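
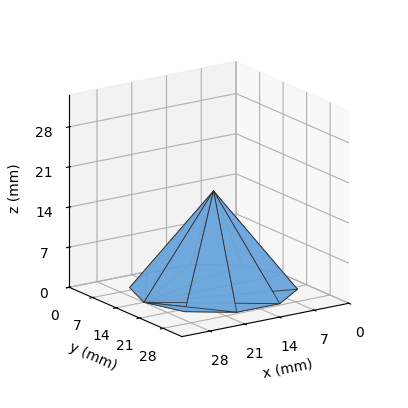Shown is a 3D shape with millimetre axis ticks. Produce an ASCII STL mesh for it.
Reading the render: the shape is a regular 10-sided pyramid, base circumscribed radius ≈ 14 mm, apex at z ≈ 17 mm (dimensions read to the nearest mm from the axis ticks). For the STL, each face is triangulated and given an outward normal.

solid part
  facet normal 0.0000 0.0000 -1.0000
    outer loop
      vertex 18.326 27.315 0.000
      vertex 25.326 22.229 0.000
      vertex 28.000 14.000 0.000
    endloop
  endfacet
  facet normal 0.0000 0.0000 -1.0000
    outer loop
      vertex 9.674 27.315 0.000
      vertex 18.326 27.315 0.000
      vertex 28.000 14.000 0.000
    endloop
  endfacet
  facet normal 0.0000 0.0000 -1.0000
    outer loop
      vertex 2.674 22.229 0.000
      vertex 9.674 27.315 0.000
      vertex 28.000 14.000 0.000
    endloop
  endfacet
  facet normal 0.0000 0.0000 -1.0000
    outer loop
      vertex 0.000 14.000 0.000
      vertex 2.674 22.229 0.000
      vertex 28.000 14.000 0.000
    endloop
  endfacet
  facet normal 0.0000 0.0000 -1.0000
    outer loop
      vertex 2.674 5.771 0.000
      vertex 0.000 14.000 0.000
      vertex 28.000 14.000 0.000
    endloop
  endfacet
  facet normal 0.0000 0.0000 -1.0000
    outer loop
      vertex 9.674 0.685 0.000
      vertex 2.674 5.771 0.000
      vertex 28.000 14.000 0.000
    endloop
  endfacet
  facet normal 0.0000 0.0000 -1.0000
    outer loop
      vertex 18.326 0.685 0.000
      vertex 9.674 0.685 0.000
      vertex 28.000 14.000 0.000
    endloop
  endfacet
  facet normal 0.0000 0.0000 -1.0000
    outer loop
      vertex 25.326 5.771 0.000
      vertex 18.326 0.685 0.000
      vertex 28.000 14.000 0.000
    endloop
  endfacet
  facet normal 0.7487 0.2433 0.6166
    outer loop
      vertex 28.000 14.000 0.000
      vertex 25.326 22.229 0.000
      vertex 14.000 14.000 17.000
    endloop
  endfacet
  facet normal 0.4628 0.6369 0.6166
    outer loop
      vertex 25.326 22.229 0.000
      vertex 18.326 27.315 0.000
      vertex 14.000 14.000 17.000
    endloop
  endfacet
  facet normal 0.0000 0.7873 0.6166
    outer loop
      vertex 18.326 27.315 0.000
      vertex 9.674 27.315 0.000
      vertex 14.000 14.000 17.000
    endloop
  endfacet
  facet normal -0.4628 0.6369 0.6166
    outer loop
      vertex 9.674 27.315 0.000
      vertex 2.674 22.229 0.000
      vertex 14.000 14.000 17.000
    endloop
  endfacet
  facet normal -0.7487 0.2433 0.6166
    outer loop
      vertex 2.674 22.229 0.000
      vertex 0.000 14.000 0.000
      vertex 14.000 14.000 17.000
    endloop
  endfacet
  facet normal -0.7487 -0.2433 0.6166
    outer loop
      vertex 0.000 14.000 0.000
      vertex 2.674 5.771 0.000
      vertex 14.000 14.000 17.000
    endloop
  endfacet
  facet normal -0.4628 -0.6369 0.6166
    outer loop
      vertex 2.674 5.771 0.000
      vertex 9.674 0.685 0.000
      vertex 14.000 14.000 17.000
    endloop
  endfacet
  facet normal 0.0000 -0.7873 0.6166
    outer loop
      vertex 9.674 0.685 0.000
      vertex 18.326 0.685 0.000
      vertex 14.000 14.000 17.000
    endloop
  endfacet
  facet normal 0.4628 -0.6369 0.6166
    outer loop
      vertex 18.326 0.685 0.000
      vertex 25.326 5.771 0.000
      vertex 14.000 14.000 17.000
    endloop
  endfacet
  facet normal 0.7487 -0.2433 0.6166
    outer loop
      vertex 25.326 5.771 0.000
      vertex 28.000 14.000 0.000
      vertex 14.000 14.000 17.000
    endloop
  endfacet
endsolid part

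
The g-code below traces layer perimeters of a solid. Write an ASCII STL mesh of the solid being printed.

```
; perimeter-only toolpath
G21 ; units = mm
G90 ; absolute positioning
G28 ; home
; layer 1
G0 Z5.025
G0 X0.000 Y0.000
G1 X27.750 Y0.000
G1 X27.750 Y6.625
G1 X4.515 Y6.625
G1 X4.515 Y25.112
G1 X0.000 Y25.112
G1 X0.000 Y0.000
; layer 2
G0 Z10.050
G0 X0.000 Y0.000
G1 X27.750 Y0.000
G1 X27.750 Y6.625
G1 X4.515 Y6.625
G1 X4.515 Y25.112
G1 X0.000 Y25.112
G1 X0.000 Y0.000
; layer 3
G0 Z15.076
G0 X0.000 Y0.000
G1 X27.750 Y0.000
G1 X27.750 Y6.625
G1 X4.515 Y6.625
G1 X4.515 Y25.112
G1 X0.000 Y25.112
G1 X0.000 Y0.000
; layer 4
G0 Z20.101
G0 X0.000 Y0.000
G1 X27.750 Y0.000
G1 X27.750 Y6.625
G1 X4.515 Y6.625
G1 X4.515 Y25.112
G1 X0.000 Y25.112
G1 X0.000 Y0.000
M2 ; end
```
solid part
  facet normal 0.0000 0.0000 -1.0000
    outer loop
      vertex 27.750 6.625 0.000
      vertex 27.750 0.000 0.000
      vertex 0.000 0.000 0.000
    endloop
  endfacet
  facet normal 0.0000 0.0000 -1.0000
    outer loop
      vertex 4.515 6.625 0.000
      vertex 27.750 6.625 0.000
      vertex 0.000 0.000 0.000
    endloop
  endfacet
  facet normal 0.0000 0.0000 -1.0000
    outer loop
      vertex 4.515 25.112 0.000
      vertex 4.515 6.625 0.000
      vertex 0.000 0.000 0.000
    endloop
  endfacet
  facet normal 0.0000 0.0000 -1.0000
    outer loop
      vertex 0.000 25.112 0.000
      vertex 4.515 25.112 0.000
      vertex 0.000 0.000 0.000
    endloop
  endfacet
  facet normal 0.0000 0.0000 1.0000
    outer loop
      vertex 0.000 0.000 20.101
      vertex 27.750 0.000 20.101
      vertex 27.750 6.625 20.101
    endloop
  endfacet
  facet normal 0.0000 0.0000 1.0000
    outer loop
      vertex 0.000 0.000 20.101
      vertex 27.750 6.625 20.101
      vertex 4.515 6.625 20.101
    endloop
  endfacet
  facet normal 0.0000 0.0000 1.0000
    outer loop
      vertex 0.000 0.000 20.101
      vertex 4.515 6.625 20.101
      vertex 4.515 25.112 20.101
    endloop
  endfacet
  facet normal 0.0000 0.0000 1.0000
    outer loop
      vertex 0.000 0.000 20.101
      vertex 4.515 25.112 20.101
      vertex 0.000 25.112 20.101
    endloop
  endfacet
  facet normal 0.0000 -1.0000 0.0000
    outer loop
      vertex 0.000 0.000 0.000
      vertex 27.750 0.000 0.000
      vertex 27.750 0.000 20.101
    endloop
  endfacet
  facet normal 0.0000 -1.0000 0.0000
    outer loop
      vertex 0.000 0.000 0.000
      vertex 27.750 0.000 20.101
      vertex 0.000 0.000 20.101
    endloop
  endfacet
  facet normal 1.0000 0.0000 0.0000
    outer loop
      vertex 27.750 0.000 0.000
      vertex 27.750 6.625 0.000
      vertex 27.750 6.625 20.101
    endloop
  endfacet
  facet normal 1.0000 0.0000 0.0000
    outer loop
      vertex 27.750 0.000 0.000
      vertex 27.750 6.625 20.101
      vertex 27.750 0.000 20.101
    endloop
  endfacet
  facet normal 0.0000 1.0000 0.0000
    outer loop
      vertex 27.750 6.625 0.000
      vertex 4.515 6.625 0.000
      vertex 4.515 6.625 20.101
    endloop
  endfacet
  facet normal 0.0000 1.0000 0.0000
    outer loop
      vertex 27.750 6.625 0.000
      vertex 4.515 6.625 20.101
      vertex 27.750 6.625 20.101
    endloop
  endfacet
  facet normal 1.0000 0.0000 0.0000
    outer loop
      vertex 4.515 6.625 0.000
      vertex 4.515 25.112 0.000
      vertex 4.515 25.112 20.101
    endloop
  endfacet
  facet normal 1.0000 0.0000 0.0000
    outer loop
      vertex 4.515 6.625 0.000
      vertex 4.515 25.112 20.101
      vertex 4.515 6.625 20.101
    endloop
  endfacet
  facet normal 0.0000 1.0000 0.0000
    outer loop
      vertex 4.515 25.112 0.000
      vertex 0.000 25.112 0.000
      vertex 0.000 25.112 20.101
    endloop
  endfacet
  facet normal 0.0000 1.0000 0.0000
    outer loop
      vertex 4.515 25.112 0.000
      vertex 0.000 25.112 20.101
      vertex 4.515 25.112 20.101
    endloop
  endfacet
  facet normal -1.0000 0.0000 0.0000
    outer loop
      vertex 0.000 25.112 0.000
      vertex 0.000 0.000 0.000
      vertex 0.000 0.000 20.101
    endloop
  endfacet
  facet normal -1.0000 0.0000 0.0000
    outer loop
      vertex 0.000 25.112 0.000
      vertex 0.000 0.000 20.101
      vertex 0.000 25.112 20.101
    endloop
  endfacet
endsolid part

The G0 Z moves step by Δz≈5.025 mm. Every layer's G1 loop is the same polygon, so the solid is a straight extrusion of it from z=0 to z≈20.1. Closing with flat bottom and top caps and triangulating gives 20 facets — an L-shaped prism: outer 27.8 × 25.1 mm, arm thicknesses ≈ 6.62 mm (horizontal) and 4.51 mm (vertical), extruded 20.1 mm in z.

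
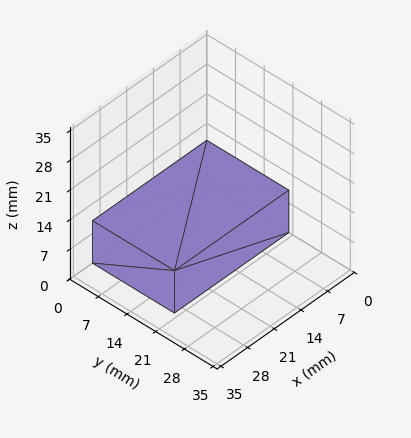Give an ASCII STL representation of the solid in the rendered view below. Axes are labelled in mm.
Reading the render: the shape is a rectangular box, roughly 30 × 20 mm footprint and 10 mm tall (dimensions read to the nearest mm from the axis ticks). For the STL, each face is triangulated and given an outward normal.

solid part
  facet normal 0.0000 0.0000 -1.0000
    outer loop
      vertex 30.000 20.000 0.000
      vertex 30.000 0.000 0.000
      vertex 0.000 0.000 0.000
    endloop
  endfacet
  facet normal 0.0000 0.0000 -1.0000
    outer loop
      vertex 0.000 20.000 0.000
      vertex 30.000 20.000 0.000
      vertex 0.000 0.000 0.000
    endloop
  endfacet
  facet normal 0.0000 0.0000 1.0000
    outer loop
      vertex 0.000 0.000 10.000
      vertex 30.000 0.000 10.000
      vertex 30.000 20.000 10.000
    endloop
  endfacet
  facet normal 0.0000 0.0000 1.0000
    outer loop
      vertex 0.000 0.000 10.000
      vertex 30.000 20.000 10.000
      vertex 0.000 20.000 10.000
    endloop
  endfacet
  facet normal 0.0000 -1.0000 0.0000
    outer loop
      vertex 0.000 0.000 0.000
      vertex 30.000 0.000 0.000
      vertex 30.000 0.000 10.000
    endloop
  endfacet
  facet normal 0.0000 -1.0000 0.0000
    outer loop
      vertex 0.000 0.000 0.000
      vertex 30.000 0.000 10.000
      vertex 0.000 0.000 10.000
    endloop
  endfacet
  facet normal 0.0000 1.0000 0.0000
    outer loop
      vertex 30.000 20.000 10.000
      vertex 30.000 20.000 0.000
      vertex 0.000 20.000 0.000
    endloop
  endfacet
  facet normal 0.0000 1.0000 0.0000
    outer loop
      vertex 0.000 20.000 10.000
      vertex 30.000 20.000 10.000
      vertex 0.000 20.000 0.000
    endloop
  endfacet
  facet normal -1.0000 0.0000 0.0000
    outer loop
      vertex 0.000 20.000 10.000
      vertex 0.000 20.000 0.000
      vertex 0.000 0.000 0.000
    endloop
  endfacet
  facet normal -1.0000 0.0000 0.0000
    outer loop
      vertex 0.000 0.000 10.000
      vertex 0.000 20.000 10.000
      vertex 0.000 0.000 0.000
    endloop
  endfacet
  facet normal 1.0000 0.0000 0.0000
    outer loop
      vertex 30.000 0.000 0.000
      vertex 30.000 20.000 0.000
      vertex 30.000 20.000 10.000
    endloop
  endfacet
  facet normal 1.0000 0.0000 0.0000
    outer loop
      vertex 30.000 0.000 0.000
      vertex 30.000 20.000 10.000
      vertex 30.000 0.000 10.000
    endloop
  endfacet
endsolid part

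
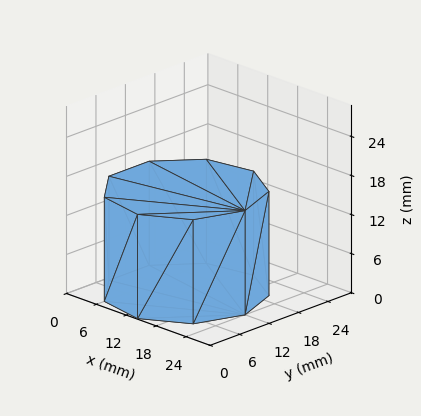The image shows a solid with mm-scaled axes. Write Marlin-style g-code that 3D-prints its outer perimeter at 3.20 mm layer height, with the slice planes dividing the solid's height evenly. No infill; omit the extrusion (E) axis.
Reading the render: the shape is a regular 9-sided prism (a cylinder approximated with 9 flat sides), circumscribed radius ≈ 12 mm, height ≈ 16 mm (dimensions read to the nearest mm from the axis ticks). For the g-code, the solid's height is divided into equal slices at the stated Δz and each level perimeter traced with G1 moves after a G0 lift.

; perimeter-only toolpath
G21 ; units = mm
G90 ; absolute positioning
G28 ; home
; layer 1
G0 Z3.20
G0 X24.00 Y12.00
G1 X21.19 Y19.71
G1 X14.08 Y23.82
G1 X6.00 Y22.39
G1 X0.72 Y16.10
G1 X0.72 Y7.90
G1 X6.00 Y1.61
G1 X14.08 Y0.18
G1 X21.19 Y4.29
G1 X24.00 Y12.00
; layer 2
G0 Z6.40
G0 X24.00 Y12.00
G1 X21.19 Y19.71
G1 X14.08 Y23.82
G1 X6.00 Y22.39
G1 X0.72 Y16.10
G1 X0.72 Y7.90
G1 X6.00 Y1.61
G1 X14.08 Y0.18
G1 X21.19 Y4.29
G1 X24.00 Y12.00
; layer 3
G0 Z9.60
G0 X24.00 Y12.00
G1 X21.19 Y19.71
G1 X14.08 Y23.82
G1 X6.00 Y22.39
G1 X0.72 Y16.10
G1 X0.72 Y7.90
G1 X6.00 Y1.61
G1 X14.08 Y0.18
G1 X21.19 Y4.29
G1 X24.00 Y12.00
; layer 4
G0 Z12.80
G0 X24.00 Y12.00
G1 X21.19 Y19.71
G1 X14.08 Y23.82
G1 X6.00 Y22.39
G1 X0.72 Y16.10
G1 X0.72 Y7.90
G1 X6.00 Y1.61
G1 X14.08 Y0.18
G1 X21.19 Y4.29
G1 X24.00 Y12.00
; layer 5
G0 Z16.00
G0 X24.00 Y12.00
G1 X21.19 Y19.71
G1 X14.08 Y23.82
G1 X6.00 Y22.39
G1 X0.72 Y16.10
G1 X0.72 Y7.90
G1 X6.00 Y1.61
G1 X14.08 Y0.18
G1 X21.19 Y4.29
G1 X24.00 Y12.00
M2 ; end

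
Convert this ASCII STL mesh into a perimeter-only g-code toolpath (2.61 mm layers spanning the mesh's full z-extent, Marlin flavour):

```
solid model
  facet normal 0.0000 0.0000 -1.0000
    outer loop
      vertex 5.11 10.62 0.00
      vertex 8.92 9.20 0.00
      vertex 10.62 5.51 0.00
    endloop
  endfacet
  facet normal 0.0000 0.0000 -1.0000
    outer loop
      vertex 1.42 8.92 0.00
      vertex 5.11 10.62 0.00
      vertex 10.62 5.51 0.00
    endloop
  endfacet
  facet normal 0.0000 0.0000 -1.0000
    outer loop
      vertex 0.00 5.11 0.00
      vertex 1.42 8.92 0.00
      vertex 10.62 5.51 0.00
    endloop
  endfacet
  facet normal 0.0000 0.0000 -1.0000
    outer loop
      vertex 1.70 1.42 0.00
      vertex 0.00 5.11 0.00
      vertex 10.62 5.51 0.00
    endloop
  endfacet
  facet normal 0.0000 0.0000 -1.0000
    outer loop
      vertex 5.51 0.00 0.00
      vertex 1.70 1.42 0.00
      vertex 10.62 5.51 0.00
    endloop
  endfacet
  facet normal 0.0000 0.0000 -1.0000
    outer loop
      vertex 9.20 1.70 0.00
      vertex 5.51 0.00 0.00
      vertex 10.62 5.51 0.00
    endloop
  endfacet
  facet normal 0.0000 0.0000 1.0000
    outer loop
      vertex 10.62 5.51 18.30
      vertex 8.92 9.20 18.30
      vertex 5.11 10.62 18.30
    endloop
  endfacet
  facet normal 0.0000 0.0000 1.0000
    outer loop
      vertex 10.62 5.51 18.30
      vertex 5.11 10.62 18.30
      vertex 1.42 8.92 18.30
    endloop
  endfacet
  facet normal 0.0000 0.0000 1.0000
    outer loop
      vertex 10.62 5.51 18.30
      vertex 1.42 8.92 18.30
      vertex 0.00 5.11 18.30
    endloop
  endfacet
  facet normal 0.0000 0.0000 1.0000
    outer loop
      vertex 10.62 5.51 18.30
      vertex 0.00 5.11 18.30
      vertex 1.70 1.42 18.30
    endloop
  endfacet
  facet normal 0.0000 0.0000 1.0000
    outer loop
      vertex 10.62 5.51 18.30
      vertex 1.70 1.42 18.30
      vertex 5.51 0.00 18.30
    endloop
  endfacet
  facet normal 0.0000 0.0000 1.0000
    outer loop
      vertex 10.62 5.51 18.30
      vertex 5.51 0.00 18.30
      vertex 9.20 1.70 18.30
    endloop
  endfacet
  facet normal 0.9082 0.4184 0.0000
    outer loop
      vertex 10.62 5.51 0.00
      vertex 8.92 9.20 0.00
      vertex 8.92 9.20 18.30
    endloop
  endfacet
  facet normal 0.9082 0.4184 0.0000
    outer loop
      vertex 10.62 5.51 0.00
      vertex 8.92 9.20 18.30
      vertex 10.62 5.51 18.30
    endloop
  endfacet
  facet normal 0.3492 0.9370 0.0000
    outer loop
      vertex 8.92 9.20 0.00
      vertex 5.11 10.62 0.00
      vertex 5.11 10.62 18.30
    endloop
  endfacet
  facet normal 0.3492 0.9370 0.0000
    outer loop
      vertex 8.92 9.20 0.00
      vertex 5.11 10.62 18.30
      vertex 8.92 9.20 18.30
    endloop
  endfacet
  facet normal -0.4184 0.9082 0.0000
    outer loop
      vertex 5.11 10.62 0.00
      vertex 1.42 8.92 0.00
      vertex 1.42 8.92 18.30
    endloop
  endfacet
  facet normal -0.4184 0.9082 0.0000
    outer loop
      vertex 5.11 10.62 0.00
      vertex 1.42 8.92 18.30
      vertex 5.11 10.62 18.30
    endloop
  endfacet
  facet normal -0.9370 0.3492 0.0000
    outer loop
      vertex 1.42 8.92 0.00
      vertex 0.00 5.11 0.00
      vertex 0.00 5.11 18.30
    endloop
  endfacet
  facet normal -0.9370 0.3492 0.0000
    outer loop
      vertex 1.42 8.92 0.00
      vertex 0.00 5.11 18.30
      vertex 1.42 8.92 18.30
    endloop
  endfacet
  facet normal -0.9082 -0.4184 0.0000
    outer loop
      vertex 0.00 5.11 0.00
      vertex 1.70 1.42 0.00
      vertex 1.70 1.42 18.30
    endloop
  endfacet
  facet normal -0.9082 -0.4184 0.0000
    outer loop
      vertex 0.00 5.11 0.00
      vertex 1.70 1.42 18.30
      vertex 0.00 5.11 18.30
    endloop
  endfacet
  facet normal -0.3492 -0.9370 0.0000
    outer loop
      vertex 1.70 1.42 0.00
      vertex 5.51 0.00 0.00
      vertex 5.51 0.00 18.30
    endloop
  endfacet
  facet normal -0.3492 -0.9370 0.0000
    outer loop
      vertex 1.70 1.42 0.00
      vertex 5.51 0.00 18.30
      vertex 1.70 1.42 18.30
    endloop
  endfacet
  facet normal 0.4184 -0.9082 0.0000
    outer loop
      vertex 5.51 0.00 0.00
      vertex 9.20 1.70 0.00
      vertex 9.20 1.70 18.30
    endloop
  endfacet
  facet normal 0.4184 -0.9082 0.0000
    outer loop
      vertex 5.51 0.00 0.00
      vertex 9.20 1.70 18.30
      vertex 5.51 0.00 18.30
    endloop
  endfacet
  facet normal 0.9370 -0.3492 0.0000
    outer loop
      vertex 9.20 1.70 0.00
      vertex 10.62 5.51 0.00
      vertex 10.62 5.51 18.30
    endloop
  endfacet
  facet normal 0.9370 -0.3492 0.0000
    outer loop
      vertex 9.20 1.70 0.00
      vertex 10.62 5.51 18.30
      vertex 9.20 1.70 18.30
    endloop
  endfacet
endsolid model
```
; perimeter-only toolpath
G21 ; units = mm
G90 ; absolute positioning
G28 ; home
; layer 1
G0 Z2.61
G0 X10.62 Y5.51
G1 X8.92 Y9.20
G1 X5.11 Y10.62
G1 X1.42 Y8.92
G1 X0.00 Y5.11
G1 X1.70 Y1.42
G1 X5.51 Y0.00
G1 X9.20 Y1.70
G1 X10.62 Y5.51
; layer 2
G0 Z5.23
G0 X10.62 Y5.51
G1 X8.92 Y9.20
G1 X5.11 Y10.62
G1 X1.42 Y8.92
G1 X0.00 Y5.11
G1 X1.70 Y1.42
G1 X5.51 Y0.00
G1 X9.20 Y1.70
G1 X10.62 Y5.51
; layer 3
G0 Z7.84
G0 X10.62 Y5.51
G1 X8.92 Y9.20
G1 X5.11 Y10.62
G1 X1.42 Y8.92
G1 X0.00 Y5.11
G1 X1.70 Y1.42
G1 X5.51 Y0.00
G1 X9.20 Y1.70
G1 X10.62 Y5.51
; layer 4
G0 Z10.46
G0 X10.62 Y5.51
G1 X8.92 Y9.20
G1 X5.11 Y10.62
G1 X1.42 Y8.92
G1 X0.00 Y5.11
G1 X1.70 Y1.42
G1 X5.51 Y0.00
G1 X9.20 Y1.70
G1 X10.62 Y5.51
; layer 5
G0 Z13.07
G0 X10.62 Y5.51
G1 X8.92 Y9.20
G1 X5.11 Y10.62
G1 X1.42 Y8.92
G1 X0.00 Y5.11
G1 X1.70 Y1.42
G1 X5.51 Y0.00
G1 X9.20 Y1.70
G1 X10.62 Y5.51
; layer 6
G0 Z15.69
G0 X10.62 Y5.51
G1 X8.92 Y9.20
G1 X5.11 Y10.62
G1 X1.42 Y8.92
G1 X0.00 Y5.11
G1 X1.70 Y1.42
G1 X5.51 Y0.00
G1 X9.20 Y1.70
G1 X10.62 Y5.51
; layer 7
G0 Z18.30
G0 X10.62 Y5.51
G1 X8.92 Y9.20
G1 X5.11 Y10.62
G1 X1.42 Y8.92
G1 X0.00 Y5.11
G1 X1.70 Y1.42
G1 X5.51 Y0.00
G1 X9.20 Y1.70
G1 X10.62 Y5.51
M2 ; end

The solid is a regular 8-sided prism (a cylinder approximated with 8 flat sides), circumscribed radius ≈ 5.31 mm, height ≈ 18.3 mm. Slicing at Δz = 2.61 mm — 7 equal slices spanning the solid's height, so layer i sits at z = i·h/7 — gives 7 non-empty perimeters. Each is a 8-segment closed polygon; G0 lifts to the layer z and rapids to the start vertex, then G1 traces the edges.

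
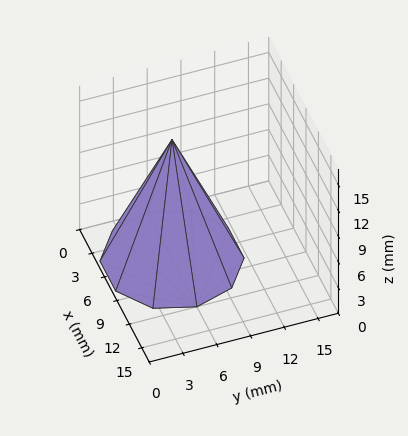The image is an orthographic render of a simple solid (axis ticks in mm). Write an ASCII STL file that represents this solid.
Reading the render: the shape is a regular 10-sided pyramid, base circumscribed radius ≈ 6 mm, apex at z ≈ 14 mm (dimensions read to the nearest mm from the axis ticks). For the STL, each face is triangulated and given an outward normal.

solid part
  facet normal 0.0000 0.0000 -1.0000
    outer loop
      vertex 7.9 11.7 0.0
      vertex 10.9 9.5 0.0
      vertex 12.0 6.0 0.0
    endloop
  endfacet
  facet normal 0.0000 0.0000 -1.0000
    outer loop
      vertex 4.1 11.7 0.0
      vertex 7.9 11.7 0.0
      vertex 12.0 6.0 0.0
    endloop
  endfacet
  facet normal 0.0000 0.0000 -1.0000
    outer loop
      vertex 1.1 9.5 0.0
      vertex 4.1 11.7 0.0
      vertex 12.0 6.0 0.0
    endloop
  endfacet
  facet normal 0.0000 0.0000 -1.0000
    outer loop
      vertex 0.0 6.0 0.0
      vertex 1.1 9.5 0.0
      vertex 12.0 6.0 0.0
    endloop
  endfacet
  facet normal 0.0000 0.0000 -1.0000
    outer loop
      vertex 1.1 2.5 0.0
      vertex 0.0 6.0 0.0
      vertex 12.0 6.0 0.0
    endloop
  endfacet
  facet normal 0.0000 0.0000 -1.0000
    outer loop
      vertex 4.1 0.3 0.0
      vertex 1.1 2.5 0.0
      vertex 12.0 6.0 0.0
    endloop
  endfacet
  facet normal 0.0000 0.0000 -1.0000
    outer loop
      vertex 7.9 0.3 0.0
      vertex 4.1 0.3 0.0
      vertex 12.0 6.0 0.0
    endloop
  endfacet
  facet normal 0.0000 0.0000 -1.0000
    outer loop
      vertex 10.9 2.5 0.0
      vertex 7.9 0.3 0.0
      vertex 12.0 6.0 0.0
    endloop
  endfacet
  facet normal 0.8830 0.2775 0.3784
    outer loop
      vertex 12.0 6.0 0.0
      vertex 10.9 9.5 0.0
      vertex 6.0 6.0 14.0
    endloop
  endfacet
  facet normal 0.5474 0.7465 0.3782
    outer loop
      vertex 10.9 9.5 0.0
      vertex 7.9 11.7 0.0
      vertex 6.0 6.0 14.0
    endloop
  endfacet
  facet normal 0.0000 0.9262 0.3771
    outer loop
      vertex 7.9 11.7 0.0
      vertex 4.1 11.7 0.0
      vertex 6.0 6.0 14.0
    endloop
  endfacet
  facet normal -0.5474 0.7465 0.3782
    outer loop
      vertex 4.1 11.7 0.0
      vertex 1.1 9.5 0.0
      vertex 6.0 6.0 14.0
    endloop
  endfacet
  facet normal -0.8830 0.2775 0.3784
    outer loop
      vertex 1.1 9.5 0.0
      vertex 0.0 6.0 0.0
      vertex 6.0 6.0 14.0
    endloop
  endfacet
  facet normal -0.8830 -0.2775 0.3784
    outer loop
      vertex 0.0 6.0 0.0
      vertex 1.1 2.5 0.0
      vertex 6.0 6.0 14.0
    endloop
  endfacet
  facet normal -0.5474 -0.7465 0.3782
    outer loop
      vertex 1.1 2.5 0.0
      vertex 4.1 0.3 0.0
      vertex 6.0 6.0 14.0
    endloop
  endfacet
  facet normal 0.0000 -0.9262 0.3771
    outer loop
      vertex 4.1 0.3 0.0
      vertex 7.9 0.3 0.0
      vertex 6.0 6.0 14.0
    endloop
  endfacet
  facet normal 0.5474 -0.7465 0.3782
    outer loop
      vertex 7.9 0.3 0.0
      vertex 10.9 2.5 0.0
      vertex 6.0 6.0 14.0
    endloop
  endfacet
  facet normal 0.8830 -0.2775 0.3784
    outer loop
      vertex 10.9 2.5 0.0
      vertex 12.0 6.0 0.0
      vertex 6.0 6.0 14.0
    endloop
  endfacet
endsolid part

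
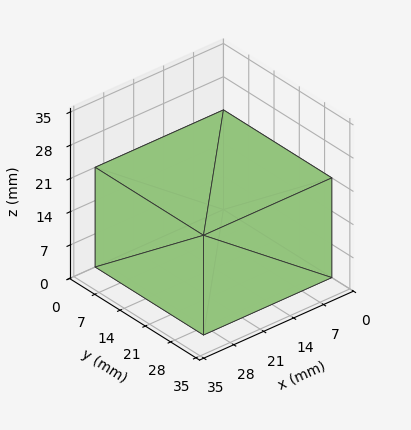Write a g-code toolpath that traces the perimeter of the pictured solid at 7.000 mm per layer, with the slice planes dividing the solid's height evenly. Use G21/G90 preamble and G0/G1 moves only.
Reading the render: the shape is a rectangular box, roughly 30 × 30 mm footprint and 21 mm tall (dimensions read to the nearest mm from the axis ticks). For the g-code, the solid's height is divided into equal slices at the stated Δz and each level perimeter traced with G1 moves after a G0 lift.

; perimeter-only toolpath
G21 ; units = mm
G90 ; absolute positioning
G28 ; home
; layer 1
G0 Z7.000
G0 X0.000 Y0.000
G1 X30.000 Y0.000
G1 X30.000 Y30.000
G1 X0.000 Y30.000
G1 X0.000 Y0.000
; layer 2
G0 Z14.000
G0 X0.000 Y0.000
G1 X30.000 Y0.000
G1 X30.000 Y30.000
G1 X0.000 Y30.000
G1 X0.000 Y0.000
; layer 3
G0 Z21.000
G0 X0.000 Y0.000
G1 X30.000 Y0.000
G1 X30.000 Y30.000
G1 X0.000 Y30.000
G1 X0.000 Y0.000
M2 ; end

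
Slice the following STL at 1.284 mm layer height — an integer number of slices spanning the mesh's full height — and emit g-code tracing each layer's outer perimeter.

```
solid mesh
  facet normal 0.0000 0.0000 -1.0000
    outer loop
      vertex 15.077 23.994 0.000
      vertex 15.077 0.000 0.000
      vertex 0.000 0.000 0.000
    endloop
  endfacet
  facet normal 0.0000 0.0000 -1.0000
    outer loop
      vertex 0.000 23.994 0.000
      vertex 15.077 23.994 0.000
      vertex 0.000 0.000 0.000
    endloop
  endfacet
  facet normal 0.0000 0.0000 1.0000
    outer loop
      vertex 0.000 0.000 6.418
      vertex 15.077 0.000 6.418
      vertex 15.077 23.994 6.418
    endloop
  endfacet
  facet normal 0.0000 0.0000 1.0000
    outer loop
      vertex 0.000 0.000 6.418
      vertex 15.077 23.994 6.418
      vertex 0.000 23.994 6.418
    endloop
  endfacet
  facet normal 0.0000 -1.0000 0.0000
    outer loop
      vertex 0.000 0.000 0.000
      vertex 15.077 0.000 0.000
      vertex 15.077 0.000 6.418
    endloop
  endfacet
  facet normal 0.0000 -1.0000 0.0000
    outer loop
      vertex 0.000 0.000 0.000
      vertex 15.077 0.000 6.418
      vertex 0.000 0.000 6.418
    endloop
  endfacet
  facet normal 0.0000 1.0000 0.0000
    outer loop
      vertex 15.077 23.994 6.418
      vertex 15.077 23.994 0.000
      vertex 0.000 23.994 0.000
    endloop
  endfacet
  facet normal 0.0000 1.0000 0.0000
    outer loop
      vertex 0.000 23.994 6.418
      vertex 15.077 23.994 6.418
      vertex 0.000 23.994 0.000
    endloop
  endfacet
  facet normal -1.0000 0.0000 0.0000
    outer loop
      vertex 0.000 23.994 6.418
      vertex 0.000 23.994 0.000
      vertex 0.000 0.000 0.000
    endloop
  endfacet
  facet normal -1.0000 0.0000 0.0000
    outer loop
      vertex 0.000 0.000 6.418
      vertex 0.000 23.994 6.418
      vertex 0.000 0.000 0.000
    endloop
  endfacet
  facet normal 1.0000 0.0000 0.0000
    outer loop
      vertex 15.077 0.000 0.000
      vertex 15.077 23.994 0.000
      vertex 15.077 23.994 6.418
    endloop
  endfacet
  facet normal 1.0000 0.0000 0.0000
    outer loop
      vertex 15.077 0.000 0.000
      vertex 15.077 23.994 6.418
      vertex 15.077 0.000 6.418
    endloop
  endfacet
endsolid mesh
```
; perimeter-only toolpath
G21 ; units = mm
G90 ; absolute positioning
G28 ; home
; layer 1
G0 Z1.284
G0 X0.000 Y0.000
G1 X15.077 Y0.000
G1 X15.077 Y23.994
G1 X0.000 Y23.994
G1 X0.000 Y0.000
; layer 2
G0 Z2.567
G0 X0.000 Y0.000
G1 X15.077 Y0.000
G1 X15.077 Y23.994
G1 X0.000 Y23.994
G1 X0.000 Y0.000
; layer 3
G0 Z3.851
G0 X0.000 Y0.000
G1 X15.077 Y0.000
G1 X15.077 Y23.994
G1 X0.000 Y23.994
G1 X0.000 Y0.000
; layer 4
G0 Z5.134
G0 X0.000 Y0.000
G1 X15.077 Y0.000
G1 X15.077 Y23.994
G1 X0.000 Y23.994
G1 X0.000 Y0.000
; layer 5
G0 Z6.418
G0 X0.000 Y0.000
G1 X15.077 Y0.000
G1 X15.077 Y23.994
G1 X0.000 Y23.994
G1 X0.000 Y0.000
M2 ; end

The solid is a rectangular box, roughly 15.1 × 24 mm footprint and 6.42 mm tall. Slicing at Δz = 1.284 mm — 5 equal slices spanning the solid's height, so layer i sits at z = i·h/5 — gives 5 non-empty perimeters. Each is a 4-segment closed polygon; G0 lifts to the layer z and rapids to the start vertex, then G1 traces the edges.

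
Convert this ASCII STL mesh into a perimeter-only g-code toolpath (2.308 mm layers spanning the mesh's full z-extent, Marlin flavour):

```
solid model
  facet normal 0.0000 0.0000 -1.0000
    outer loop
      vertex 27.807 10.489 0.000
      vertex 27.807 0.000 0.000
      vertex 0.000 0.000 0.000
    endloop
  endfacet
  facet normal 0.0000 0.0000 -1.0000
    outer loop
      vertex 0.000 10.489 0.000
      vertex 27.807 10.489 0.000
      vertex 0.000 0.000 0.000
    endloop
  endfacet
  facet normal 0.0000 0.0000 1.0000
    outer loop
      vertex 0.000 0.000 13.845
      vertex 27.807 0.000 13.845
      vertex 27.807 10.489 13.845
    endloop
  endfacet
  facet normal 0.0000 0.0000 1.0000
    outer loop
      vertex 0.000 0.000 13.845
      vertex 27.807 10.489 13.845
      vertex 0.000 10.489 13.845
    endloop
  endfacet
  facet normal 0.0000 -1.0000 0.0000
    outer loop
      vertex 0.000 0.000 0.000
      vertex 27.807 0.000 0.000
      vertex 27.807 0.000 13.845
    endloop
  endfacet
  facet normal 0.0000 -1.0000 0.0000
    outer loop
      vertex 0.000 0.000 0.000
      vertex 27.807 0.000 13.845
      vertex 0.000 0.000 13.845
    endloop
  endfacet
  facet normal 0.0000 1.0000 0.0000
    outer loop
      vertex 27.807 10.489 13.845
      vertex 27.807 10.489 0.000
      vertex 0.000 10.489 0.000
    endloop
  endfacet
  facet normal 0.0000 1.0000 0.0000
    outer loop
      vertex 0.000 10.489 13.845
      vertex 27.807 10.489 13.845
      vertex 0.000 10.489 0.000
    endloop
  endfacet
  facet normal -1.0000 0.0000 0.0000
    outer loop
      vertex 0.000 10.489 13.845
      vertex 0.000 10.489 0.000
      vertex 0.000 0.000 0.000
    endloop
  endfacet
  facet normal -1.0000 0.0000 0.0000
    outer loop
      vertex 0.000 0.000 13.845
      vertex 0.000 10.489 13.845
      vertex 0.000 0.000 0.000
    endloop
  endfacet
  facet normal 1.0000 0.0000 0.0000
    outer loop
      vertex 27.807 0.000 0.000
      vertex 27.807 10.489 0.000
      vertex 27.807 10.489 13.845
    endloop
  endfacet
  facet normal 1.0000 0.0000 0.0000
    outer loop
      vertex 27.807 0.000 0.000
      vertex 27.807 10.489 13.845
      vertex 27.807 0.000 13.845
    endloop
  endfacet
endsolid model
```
; perimeter-only toolpath
G21 ; units = mm
G90 ; absolute positioning
G28 ; home
; layer 1
G0 Z2.308
G0 X0.000 Y0.000
G1 X27.807 Y0.000
G1 X27.807 Y10.489
G1 X0.000 Y10.489
G1 X0.000 Y0.000
; layer 2
G0 Z4.615
G0 X0.000 Y0.000
G1 X27.807 Y0.000
G1 X27.807 Y10.489
G1 X0.000 Y10.489
G1 X0.000 Y0.000
; layer 3
G0 Z6.923
G0 X0.000 Y0.000
G1 X27.807 Y0.000
G1 X27.807 Y10.489
G1 X0.000 Y10.489
G1 X0.000 Y0.000
; layer 4
G0 Z9.230
G0 X0.000 Y0.000
G1 X27.807 Y0.000
G1 X27.807 Y10.489
G1 X0.000 Y10.489
G1 X0.000 Y0.000
; layer 5
G0 Z11.538
G0 X0.000 Y0.000
G1 X27.807 Y0.000
G1 X27.807 Y10.489
G1 X0.000 Y10.489
G1 X0.000 Y0.000
; layer 6
G0 Z13.845
G0 X0.000 Y0.000
G1 X27.807 Y0.000
G1 X27.807 Y10.489
G1 X0.000 Y10.489
G1 X0.000 Y0.000
M2 ; end

The solid is a rectangular box, roughly 27.8 × 10.5 mm footprint and 13.8 mm tall. Slicing at Δz = 2.308 mm — 6 equal slices spanning the solid's height, so layer i sits at z = i·h/6 — gives 6 non-empty perimeters. Each is a 4-segment closed polygon; G0 lifts to the layer z and rapids to the start vertex, then G1 traces the edges.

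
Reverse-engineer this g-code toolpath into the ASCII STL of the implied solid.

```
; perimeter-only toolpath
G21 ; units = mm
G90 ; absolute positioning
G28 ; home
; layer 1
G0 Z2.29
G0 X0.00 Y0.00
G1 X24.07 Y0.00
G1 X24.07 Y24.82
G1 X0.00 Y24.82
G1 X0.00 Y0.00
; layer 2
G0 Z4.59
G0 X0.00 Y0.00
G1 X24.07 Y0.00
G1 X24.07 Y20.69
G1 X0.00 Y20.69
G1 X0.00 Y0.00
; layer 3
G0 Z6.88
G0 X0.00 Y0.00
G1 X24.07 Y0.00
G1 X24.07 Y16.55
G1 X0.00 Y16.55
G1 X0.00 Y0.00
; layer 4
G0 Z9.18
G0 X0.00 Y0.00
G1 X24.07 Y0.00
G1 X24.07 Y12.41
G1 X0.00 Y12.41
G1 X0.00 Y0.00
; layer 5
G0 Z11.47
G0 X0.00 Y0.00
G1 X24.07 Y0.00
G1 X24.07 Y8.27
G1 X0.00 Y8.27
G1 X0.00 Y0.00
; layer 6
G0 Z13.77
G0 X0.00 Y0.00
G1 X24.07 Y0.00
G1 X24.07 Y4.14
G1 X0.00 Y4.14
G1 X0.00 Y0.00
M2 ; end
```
solid part
  facet normal 0.0000 0.0000 -1.0000
    outer loop
      vertex 24.07 28.96 0.00
      vertex 24.07 0.00 0.00
      vertex 0.00 0.00 0.00
    endloop
  endfacet
  facet normal 0.0000 0.0000 -1.0000
    outer loop
      vertex 0.00 28.96 0.00
      vertex 24.07 28.96 0.00
      vertex 0.00 0.00 0.00
    endloop
  endfacet
  facet normal 0.0000 -1.0000 0.0000
    outer loop
      vertex 0.00 0.00 0.00
      vertex 24.07 0.00 0.00
      vertex 24.07 0.00 16.06
    endloop
  endfacet
  facet normal 0.0000 -1.0000 0.0000
    outer loop
      vertex 0.00 0.00 0.00
      vertex 24.07 0.00 16.06
      vertex 0.00 0.00 16.06
    endloop
  endfacet
  facet normal 0.0000 0.4850 0.8745
    outer loop
      vertex 0.00 0.00 16.06
      vertex 24.07 0.00 16.06
      vertex 24.07 28.96 0.00
    endloop
  endfacet
  facet normal 0.0000 0.4850 0.8745
    outer loop
      vertex 0.00 0.00 16.06
      vertex 24.07 28.96 0.00
      vertex 0.00 28.96 0.00
    endloop
  endfacet
  facet normal -1.0000 0.0000 0.0000
    outer loop
      vertex 0.00 0.00 16.06
      vertex 0.00 28.96 0.00
      vertex 0.00 0.00 0.00
    endloop
  endfacet
  facet normal 1.0000 0.0000 0.0000
    outer loop
      vertex 24.07 0.00 0.00
      vertex 24.07 28.96 0.00
      vertex 24.07 0.00 16.06
    endloop
  endfacet
endsolid part

The G0 Z moves step by Δz≈2.29 mm. The G1 loops shrink linearly with z, so the solid tapers from its base footprint up to z≈16.1. Closing with a flat bottom cap and the tapered top and triangulating gives 8 facets — a wedge (ramp): 24.1 × 29 mm base, rising to 16.1 mm along the y=0 edge and sloping linearly to z=0 at y=29.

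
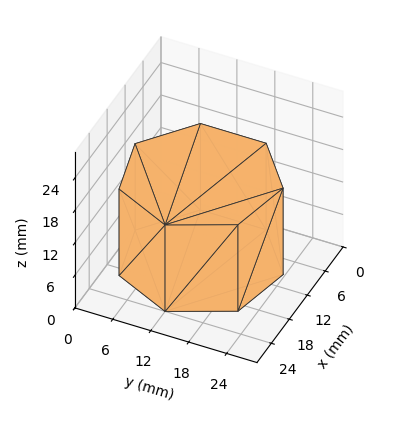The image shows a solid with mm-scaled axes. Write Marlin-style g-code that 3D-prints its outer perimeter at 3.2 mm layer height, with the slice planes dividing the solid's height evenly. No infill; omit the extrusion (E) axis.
Reading the render: the shape is a regular 7-sided prism (a cylinder approximated with 7 flat sides), circumscribed radius ≈ 12 mm, height ≈ 16 mm (dimensions read to the nearest mm from the axis ticks). For the g-code, the solid's height is divided into equal slices at the stated Δz and each level perimeter traced with G1 moves after a G0 lift.

; perimeter-only toolpath
G21 ; units = mm
G90 ; absolute positioning
G28 ; home
; layer 1
G0 Z3.2
G0 X24.0 Y12.0
G1 X19.5 Y21.4
G1 X9.3 Y23.7
G1 X1.2 Y17.2
G1 X1.2 Y6.8
G1 X9.3 Y0.3
G1 X19.5 Y2.6
G1 X24.0 Y12.0
; layer 2
G0 Z6.4
G0 X24.0 Y12.0
G1 X19.5 Y21.4
G1 X9.3 Y23.7
G1 X1.2 Y17.2
G1 X1.2 Y6.8
G1 X9.3 Y0.3
G1 X19.5 Y2.6
G1 X24.0 Y12.0
; layer 3
G0 Z9.6
G0 X24.0 Y12.0
G1 X19.5 Y21.4
G1 X9.3 Y23.7
G1 X1.2 Y17.2
G1 X1.2 Y6.8
G1 X9.3 Y0.3
G1 X19.5 Y2.6
G1 X24.0 Y12.0
; layer 4
G0 Z12.8
G0 X24.0 Y12.0
G1 X19.5 Y21.4
G1 X9.3 Y23.7
G1 X1.2 Y17.2
G1 X1.2 Y6.8
G1 X9.3 Y0.3
G1 X19.5 Y2.6
G1 X24.0 Y12.0
; layer 5
G0 Z16.0
G0 X24.0 Y12.0
G1 X19.5 Y21.4
G1 X9.3 Y23.7
G1 X1.2 Y17.2
G1 X1.2 Y6.8
G1 X9.3 Y0.3
G1 X19.5 Y2.6
G1 X24.0 Y12.0
M2 ; end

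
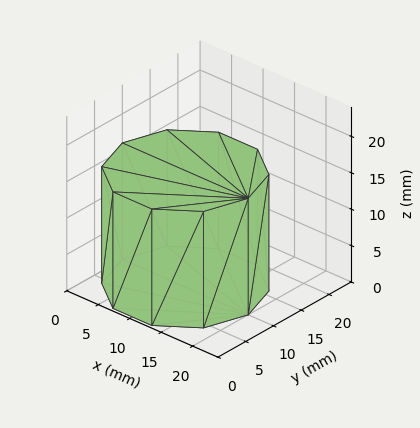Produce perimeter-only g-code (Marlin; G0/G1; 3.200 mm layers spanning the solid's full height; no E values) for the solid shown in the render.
Reading the render: the shape is a regular 10-sided prism (a cylinder approximated with 10 flat sides), circumscribed radius ≈ 10 mm, height ≈ 16 mm (dimensions read to the nearest mm from the axis ticks). For the g-code, the solid's height is divided into equal slices at the stated Δz and each level perimeter traced with G1 moves after a G0 lift.

; perimeter-only toolpath
G21 ; units = mm
G90 ; absolute positioning
G28 ; home
; layer 1
G0 Z3.200
G0 X20.000 Y10.000
G1 X18.090 Y15.878
G1 X13.090 Y19.511
G1 X6.910 Y19.511
G1 X1.910 Y15.878
G1 X0.000 Y10.000
G1 X1.910 Y4.122
G1 X6.910 Y0.489
G1 X13.090 Y0.489
G1 X18.090 Y4.122
G1 X20.000 Y10.000
; layer 2
G0 Z6.400
G0 X20.000 Y10.000
G1 X18.090 Y15.878
G1 X13.090 Y19.511
G1 X6.910 Y19.511
G1 X1.910 Y15.878
G1 X0.000 Y10.000
G1 X1.910 Y4.122
G1 X6.910 Y0.489
G1 X13.090 Y0.489
G1 X18.090 Y4.122
G1 X20.000 Y10.000
; layer 3
G0 Z9.600
G0 X20.000 Y10.000
G1 X18.090 Y15.878
G1 X13.090 Y19.511
G1 X6.910 Y19.511
G1 X1.910 Y15.878
G1 X0.000 Y10.000
G1 X1.910 Y4.122
G1 X6.910 Y0.489
G1 X13.090 Y0.489
G1 X18.090 Y4.122
G1 X20.000 Y10.000
; layer 4
G0 Z12.800
G0 X20.000 Y10.000
G1 X18.090 Y15.878
G1 X13.090 Y19.511
G1 X6.910 Y19.511
G1 X1.910 Y15.878
G1 X0.000 Y10.000
G1 X1.910 Y4.122
G1 X6.910 Y0.489
G1 X13.090 Y0.489
G1 X18.090 Y4.122
G1 X20.000 Y10.000
; layer 5
G0 Z16.000
G0 X20.000 Y10.000
G1 X18.090 Y15.878
G1 X13.090 Y19.511
G1 X6.910 Y19.511
G1 X1.910 Y15.878
G1 X0.000 Y10.000
G1 X1.910 Y4.122
G1 X6.910 Y0.489
G1 X13.090 Y0.489
G1 X18.090 Y4.122
G1 X20.000 Y10.000
M2 ; end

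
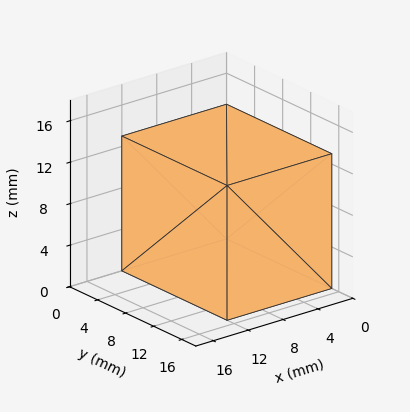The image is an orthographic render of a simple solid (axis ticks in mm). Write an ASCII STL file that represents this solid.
Reading the render: the shape is a rectangular box, roughly 12 × 15 mm footprint and 13 mm tall (dimensions read to the nearest mm from the axis ticks). For the STL, each face is triangulated and given an outward normal.

solid part
  facet normal 0.0000 0.0000 -1.0000
    outer loop
      vertex 12.000 15.000 0.000
      vertex 12.000 0.000 0.000
      vertex 0.000 0.000 0.000
    endloop
  endfacet
  facet normal 0.0000 0.0000 -1.0000
    outer loop
      vertex 0.000 15.000 0.000
      vertex 12.000 15.000 0.000
      vertex 0.000 0.000 0.000
    endloop
  endfacet
  facet normal 0.0000 0.0000 1.0000
    outer loop
      vertex 0.000 0.000 13.000
      vertex 12.000 0.000 13.000
      vertex 12.000 15.000 13.000
    endloop
  endfacet
  facet normal 0.0000 0.0000 1.0000
    outer loop
      vertex 0.000 0.000 13.000
      vertex 12.000 15.000 13.000
      vertex 0.000 15.000 13.000
    endloop
  endfacet
  facet normal 0.0000 -1.0000 0.0000
    outer loop
      vertex 0.000 0.000 0.000
      vertex 12.000 0.000 0.000
      vertex 12.000 0.000 13.000
    endloop
  endfacet
  facet normal 0.0000 -1.0000 0.0000
    outer loop
      vertex 0.000 0.000 0.000
      vertex 12.000 0.000 13.000
      vertex 0.000 0.000 13.000
    endloop
  endfacet
  facet normal 0.0000 1.0000 0.0000
    outer loop
      vertex 12.000 15.000 13.000
      vertex 12.000 15.000 0.000
      vertex 0.000 15.000 0.000
    endloop
  endfacet
  facet normal 0.0000 1.0000 0.0000
    outer loop
      vertex 0.000 15.000 13.000
      vertex 12.000 15.000 13.000
      vertex 0.000 15.000 0.000
    endloop
  endfacet
  facet normal -1.0000 0.0000 0.0000
    outer loop
      vertex 0.000 15.000 13.000
      vertex 0.000 15.000 0.000
      vertex 0.000 0.000 0.000
    endloop
  endfacet
  facet normal -1.0000 0.0000 0.0000
    outer loop
      vertex 0.000 0.000 13.000
      vertex 0.000 15.000 13.000
      vertex 0.000 0.000 0.000
    endloop
  endfacet
  facet normal 1.0000 0.0000 0.0000
    outer loop
      vertex 12.000 0.000 0.000
      vertex 12.000 15.000 0.000
      vertex 12.000 15.000 13.000
    endloop
  endfacet
  facet normal 1.0000 0.0000 0.0000
    outer loop
      vertex 12.000 0.000 0.000
      vertex 12.000 15.000 13.000
      vertex 12.000 0.000 13.000
    endloop
  endfacet
endsolid part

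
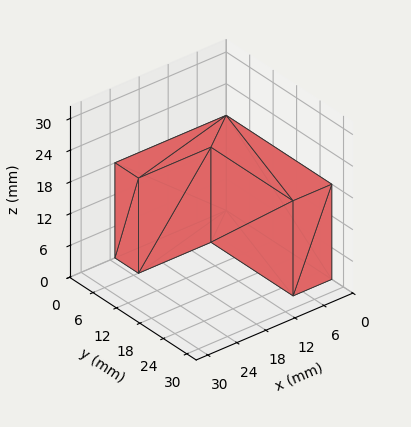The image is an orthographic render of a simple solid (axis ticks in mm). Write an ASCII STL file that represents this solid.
Reading the render: the shape is an L-shaped prism: outer 23 × 27 mm, arm thicknesses ≈ 6 mm (horizontal) and 8 mm (vertical), extruded 18 mm in z (dimensions read to the nearest mm from the axis ticks). For the STL, each face is triangulated and given an outward normal.

solid part
  facet normal 0.0000 0.0000 -1.0000
    outer loop
      vertex 23.000 6.000 0.000
      vertex 23.000 0.000 0.000
      vertex 0.000 0.000 0.000
    endloop
  endfacet
  facet normal 0.0000 0.0000 -1.0000
    outer loop
      vertex 8.000 6.000 0.000
      vertex 23.000 6.000 0.000
      vertex 0.000 0.000 0.000
    endloop
  endfacet
  facet normal 0.0000 0.0000 -1.0000
    outer loop
      vertex 8.000 27.000 0.000
      vertex 8.000 6.000 0.000
      vertex 0.000 0.000 0.000
    endloop
  endfacet
  facet normal 0.0000 0.0000 -1.0000
    outer loop
      vertex 0.000 27.000 0.000
      vertex 8.000 27.000 0.000
      vertex 0.000 0.000 0.000
    endloop
  endfacet
  facet normal 0.0000 0.0000 1.0000
    outer loop
      vertex 0.000 0.000 18.000
      vertex 23.000 0.000 18.000
      vertex 23.000 6.000 18.000
    endloop
  endfacet
  facet normal 0.0000 0.0000 1.0000
    outer loop
      vertex 0.000 0.000 18.000
      vertex 23.000 6.000 18.000
      vertex 8.000 6.000 18.000
    endloop
  endfacet
  facet normal 0.0000 0.0000 1.0000
    outer loop
      vertex 0.000 0.000 18.000
      vertex 8.000 6.000 18.000
      vertex 8.000 27.000 18.000
    endloop
  endfacet
  facet normal 0.0000 0.0000 1.0000
    outer loop
      vertex 0.000 0.000 18.000
      vertex 8.000 27.000 18.000
      vertex 0.000 27.000 18.000
    endloop
  endfacet
  facet normal 0.0000 -1.0000 0.0000
    outer loop
      vertex 0.000 0.000 0.000
      vertex 23.000 0.000 0.000
      vertex 23.000 0.000 18.000
    endloop
  endfacet
  facet normal 0.0000 -1.0000 0.0000
    outer loop
      vertex 0.000 0.000 0.000
      vertex 23.000 0.000 18.000
      vertex 0.000 0.000 18.000
    endloop
  endfacet
  facet normal 1.0000 0.0000 0.0000
    outer loop
      vertex 23.000 0.000 0.000
      vertex 23.000 6.000 0.000
      vertex 23.000 6.000 18.000
    endloop
  endfacet
  facet normal 1.0000 0.0000 0.0000
    outer loop
      vertex 23.000 0.000 0.000
      vertex 23.000 6.000 18.000
      vertex 23.000 0.000 18.000
    endloop
  endfacet
  facet normal 0.0000 1.0000 0.0000
    outer loop
      vertex 23.000 6.000 0.000
      vertex 8.000 6.000 0.000
      vertex 8.000 6.000 18.000
    endloop
  endfacet
  facet normal 0.0000 1.0000 0.0000
    outer loop
      vertex 23.000 6.000 0.000
      vertex 8.000 6.000 18.000
      vertex 23.000 6.000 18.000
    endloop
  endfacet
  facet normal 1.0000 0.0000 0.0000
    outer loop
      vertex 8.000 6.000 0.000
      vertex 8.000 27.000 0.000
      vertex 8.000 27.000 18.000
    endloop
  endfacet
  facet normal 1.0000 0.0000 0.0000
    outer loop
      vertex 8.000 6.000 0.000
      vertex 8.000 27.000 18.000
      vertex 8.000 6.000 18.000
    endloop
  endfacet
  facet normal 0.0000 1.0000 0.0000
    outer loop
      vertex 8.000 27.000 0.000
      vertex 0.000 27.000 0.000
      vertex 0.000 27.000 18.000
    endloop
  endfacet
  facet normal 0.0000 1.0000 0.0000
    outer loop
      vertex 8.000 27.000 0.000
      vertex 0.000 27.000 18.000
      vertex 8.000 27.000 18.000
    endloop
  endfacet
  facet normal -1.0000 0.0000 0.0000
    outer loop
      vertex 0.000 27.000 0.000
      vertex 0.000 0.000 0.000
      vertex 0.000 0.000 18.000
    endloop
  endfacet
  facet normal -1.0000 0.0000 0.0000
    outer loop
      vertex 0.000 27.000 0.000
      vertex 0.000 0.000 18.000
      vertex 0.000 27.000 18.000
    endloop
  endfacet
endsolid part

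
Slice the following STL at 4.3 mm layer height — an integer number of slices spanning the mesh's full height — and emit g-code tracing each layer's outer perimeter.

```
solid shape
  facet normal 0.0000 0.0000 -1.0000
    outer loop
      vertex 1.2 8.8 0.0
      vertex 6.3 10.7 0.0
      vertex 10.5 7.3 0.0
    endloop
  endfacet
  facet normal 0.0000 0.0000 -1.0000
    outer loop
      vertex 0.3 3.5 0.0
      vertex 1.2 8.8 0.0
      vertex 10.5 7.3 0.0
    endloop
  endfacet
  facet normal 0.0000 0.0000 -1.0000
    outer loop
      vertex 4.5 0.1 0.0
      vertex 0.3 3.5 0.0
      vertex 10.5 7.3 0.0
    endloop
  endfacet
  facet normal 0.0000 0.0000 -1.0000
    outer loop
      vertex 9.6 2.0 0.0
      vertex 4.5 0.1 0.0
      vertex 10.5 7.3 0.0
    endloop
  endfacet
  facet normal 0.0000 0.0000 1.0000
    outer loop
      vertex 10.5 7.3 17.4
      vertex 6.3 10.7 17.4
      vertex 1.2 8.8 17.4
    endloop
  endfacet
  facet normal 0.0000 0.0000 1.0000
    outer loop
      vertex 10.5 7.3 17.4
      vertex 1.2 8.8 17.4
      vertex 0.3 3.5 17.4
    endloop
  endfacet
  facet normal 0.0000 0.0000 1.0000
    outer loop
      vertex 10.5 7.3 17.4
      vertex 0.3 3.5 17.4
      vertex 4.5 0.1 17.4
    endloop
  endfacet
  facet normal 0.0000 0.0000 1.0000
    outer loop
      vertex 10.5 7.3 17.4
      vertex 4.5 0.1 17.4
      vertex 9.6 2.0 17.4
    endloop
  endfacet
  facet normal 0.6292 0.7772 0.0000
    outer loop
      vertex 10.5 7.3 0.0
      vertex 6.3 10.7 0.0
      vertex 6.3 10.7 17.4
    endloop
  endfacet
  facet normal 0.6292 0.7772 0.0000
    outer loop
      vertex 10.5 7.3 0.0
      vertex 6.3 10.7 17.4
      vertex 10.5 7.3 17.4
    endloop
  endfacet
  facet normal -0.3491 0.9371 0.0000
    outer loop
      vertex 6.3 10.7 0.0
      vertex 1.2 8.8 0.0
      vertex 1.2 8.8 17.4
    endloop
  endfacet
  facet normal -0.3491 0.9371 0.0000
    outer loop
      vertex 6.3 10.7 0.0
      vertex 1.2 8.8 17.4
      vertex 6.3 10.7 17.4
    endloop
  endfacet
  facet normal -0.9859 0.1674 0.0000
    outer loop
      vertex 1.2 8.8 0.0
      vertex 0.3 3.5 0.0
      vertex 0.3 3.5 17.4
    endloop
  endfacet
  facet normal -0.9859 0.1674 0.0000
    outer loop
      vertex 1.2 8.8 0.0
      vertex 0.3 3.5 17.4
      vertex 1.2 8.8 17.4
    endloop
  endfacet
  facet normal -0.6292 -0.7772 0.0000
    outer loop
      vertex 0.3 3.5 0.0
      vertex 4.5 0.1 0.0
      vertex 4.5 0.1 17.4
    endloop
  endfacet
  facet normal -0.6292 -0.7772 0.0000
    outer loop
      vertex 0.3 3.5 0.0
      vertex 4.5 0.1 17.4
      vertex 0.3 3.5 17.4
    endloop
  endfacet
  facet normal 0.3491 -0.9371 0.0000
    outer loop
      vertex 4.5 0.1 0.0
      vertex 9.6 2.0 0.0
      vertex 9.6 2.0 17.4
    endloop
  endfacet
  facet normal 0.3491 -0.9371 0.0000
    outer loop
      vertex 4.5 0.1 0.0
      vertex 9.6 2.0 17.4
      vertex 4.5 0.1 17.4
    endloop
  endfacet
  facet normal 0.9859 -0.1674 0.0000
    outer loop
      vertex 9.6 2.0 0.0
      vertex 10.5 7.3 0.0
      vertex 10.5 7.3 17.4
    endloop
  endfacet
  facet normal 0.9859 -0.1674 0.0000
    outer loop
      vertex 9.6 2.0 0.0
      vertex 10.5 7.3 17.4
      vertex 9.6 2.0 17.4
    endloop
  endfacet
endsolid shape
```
; perimeter-only toolpath
G21 ; units = mm
G90 ; absolute positioning
G28 ; home
; layer 1
G0 Z4.3
G0 X10.5 Y7.3
G1 X6.3 Y10.7
G1 X1.2 Y8.8
G1 X0.3 Y3.5
G1 X4.5 Y0.1
G1 X9.6 Y2.0
G1 X10.5 Y7.3
; layer 2
G0 Z8.7
G0 X10.5 Y7.3
G1 X6.3 Y10.7
G1 X1.2 Y8.8
G1 X0.3 Y3.5
G1 X4.5 Y0.1
G1 X9.6 Y2.0
G1 X10.5 Y7.3
; layer 3
G0 Z13.0
G0 X10.5 Y7.3
G1 X6.3 Y10.7
G1 X1.2 Y8.8
G1 X0.3 Y3.5
G1 X4.5 Y0.1
G1 X9.6 Y2.0
G1 X10.5 Y7.3
; layer 4
G0 Z17.4
G0 X10.5 Y7.3
G1 X6.3 Y10.7
G1 X1.2 Y8.8
G1 X0.3 Y3.5
G1 X4.5 Y0.1
G1 X9.6 Y2.0
G1 X10.5 Y7.3
M2 ; end

The solid is a regular 6-sided prism (a cylinder approximated with 6 flat sides), circumscribed radius ≈ 5.4 mm, height ≈ 17.4 mm. Slicing at Δz = 4.3 mm — 4 equal slices spanning the solid's height, so layer i sits at z = i·h/4 — gives 4 non-empty perimeters. Each is a 6-segment closed polygon; G0 lifts to the layer z and rapids to the start vertex, then G1 traces the edges.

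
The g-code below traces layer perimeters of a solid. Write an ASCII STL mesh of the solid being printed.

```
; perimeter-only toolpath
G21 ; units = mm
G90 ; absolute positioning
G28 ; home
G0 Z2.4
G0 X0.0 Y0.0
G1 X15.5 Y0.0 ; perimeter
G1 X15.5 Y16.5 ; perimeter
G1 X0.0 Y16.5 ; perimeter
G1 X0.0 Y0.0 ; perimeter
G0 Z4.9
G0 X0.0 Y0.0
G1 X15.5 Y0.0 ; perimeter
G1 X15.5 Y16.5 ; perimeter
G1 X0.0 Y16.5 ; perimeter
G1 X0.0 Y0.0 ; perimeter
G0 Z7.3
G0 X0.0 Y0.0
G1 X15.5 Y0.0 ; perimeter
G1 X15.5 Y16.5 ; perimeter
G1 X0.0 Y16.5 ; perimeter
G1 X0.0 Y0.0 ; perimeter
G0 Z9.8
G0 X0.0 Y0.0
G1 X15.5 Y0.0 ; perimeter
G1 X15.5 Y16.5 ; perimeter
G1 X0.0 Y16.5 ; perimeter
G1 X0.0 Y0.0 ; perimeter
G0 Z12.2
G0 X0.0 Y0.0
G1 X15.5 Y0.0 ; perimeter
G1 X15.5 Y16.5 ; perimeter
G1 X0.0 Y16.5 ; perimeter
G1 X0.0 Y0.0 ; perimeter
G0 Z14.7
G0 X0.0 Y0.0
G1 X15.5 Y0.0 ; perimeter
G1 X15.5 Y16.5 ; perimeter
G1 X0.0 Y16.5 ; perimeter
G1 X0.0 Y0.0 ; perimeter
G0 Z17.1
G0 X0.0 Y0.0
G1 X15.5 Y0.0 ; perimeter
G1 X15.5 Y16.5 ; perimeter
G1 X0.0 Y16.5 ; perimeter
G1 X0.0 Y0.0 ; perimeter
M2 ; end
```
solid part
  facet normal 0.0000 0.0000 -1.0000
    outer loop
      vertex 15.5 16.5 0.0
      vertex 15.5 0.0 0.0
      vertex 0.0 0.0 0.0
    endloop
  endfacet
  facet normal 0.0000 0.0000 -1.0000
    outer loop
      vertex 0.0 16.5 0.0
      vertex 15.5 16.5 0.0
      vertex 0.0 0.0 0.0
    endloop
  endfacet
  facet normal 0.0000 0.0000 1.0000
    outer loop
      vertex 0.0 0.0 17.1
      vertex 15.5 0.0 17.1
      vertex 15.5 16.5 17.1
    endloop
  endfacet
  facet normal 0.0000 0.0000 1.0000
    outer loop
      vertex 0.0 0.0 17.1
      vertex 15.5 16.5 17.1
      vertex 0.0 16.5 17.1
    endloop
  endfacet
  facet normal 0.0000 -1.0000 0.0000
    outer loop
      vertex 0.0 0.0 0.0
      vertex 15.5 0.0 0.0
      vertex 15.5 0.0 17.1
    endloop
  endfacet
  facet normal 0.0000 -1.0000 0.0000
    outer loop
      vertex 0.0 0.0 0.0
      vertex 15.5 0.0 17.1
      vertex 0.0 0.0 17.1
    endloop
  endfacet
  facet normal 0.0000 1.0000 0.0000
    outer loop
      vertex 15.5 16.5 17.1
      vertex 15.5 16.5 0.0
      vertex 0.0 16.5 0.0
    endloop
  endfacet
  facet normal 0.0000 1.0000 0.0000
    outer loop
      vertex 0.0 16.5 17.1
      vertex 15.5 16.5 17.1
      vertex 0.0 16.5 0.0
    endloop
  endfacet
  facet normal -1.0000 0.0000 0.0000
    outer loop
      vertex 0.0 16.5 17.1
      vertex 0.0 16.5 0.0
      vertex 0.0 0.0 0.0
    endloop
  endfacet
  facet normal -1.0000 0.0000 0.0000
    outer loop
      vertex 0.0 0.0 17.1
      vertex 0.0 16.5 17.1
      vertex 0.0 0.0 0.0
    endloop
  endfacet
  facet normal 1.0000 0.0000 0.0000
    outer loop
      vertex 15.5 0.0 0.0
      vertex 15.5 16.5 0.0
      vertex 15.5 16.5 17.1
    endloop
  endfacet
  facet normal 1.0000 0.0000 0.0000
    outer loop
      vertex 15.5 0.0 0.0
      vertex 15.5 16.5 17.1
      vertex 15.5 0.0 17.1
    endloop
  endfacet
endsolid part

The G0 Z moves step by Δz≈2.4 mm. Every layer's G1 loop is the same polygon, so the solid is a straight extrusion of it from z=0 to z≈17.1. Closing with flat bottom and top caps and triangulating gives 12 facets — a rectangular box, roughly 15.5 × 16.5 mm footprint and 17.1 mm tall.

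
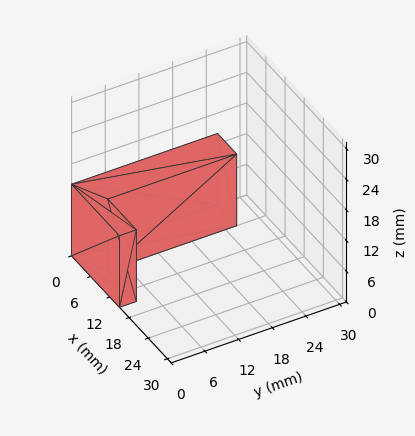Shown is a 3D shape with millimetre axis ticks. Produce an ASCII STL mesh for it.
Reading the render: the shape is an L-shaped prism: outer 15 × 26 mm, arm thicknesses ≈ 3 mm (horizontal) and 6 mm (vertical), extruded 14 mm in z (dimensions read to the nearest mm from the axis ticks). For the STL, each face is triangulated and given an outward normal.

solid part
  facet normal 0.0000 0.0000 -1.0000
    outer loop
      vertex 15.000 3.000 0.000
      vertex 15.000 0.000 0.000
      vertex 0.000 0.000 0.000
    endloop
  endfacet
  facet normal 0.0000 0.0000 -1.0000
    outer loop
      vertex 6.000 3.000 0.000
      vertex 15.000 3.000 0.000
      vertex 0.000 0.000 0.000
    endloop
  endfacet
  facet normal 0.0000 0.0000 -1.0000
    outer loop
      vertex 6.000 26.000 0.000
      vertex 6.000 3.000 0.000
      vertex 0.000 0.000 0.000
    endloop
  endfacet
  facet normal 0.0000 0.0000 -1.0000
    outer loop
      vertex 0.000 26.000 0.000
      vertex 6.000 26.000 0.000
      vertex 0.000 0.000 0.000
    endloop
  endfacet
  facet normal 0.0000 0.0000 1.0000
    outer loop
      vertex 0.000 0.000 14.000
      vertex 15.000 0.000 14.000
      vertex 15.000 3.000 14.000
    endloop
  endfacet
  facet normal 0.0000 0.0000 1.0000
    outer loop
      vertex 0.000 0.000 14.000
      vertex 15.000 3.000 14.000
      vertex 6.000 3.000 14.000
    endloop
  endfacet
  facet normal 0.0000 0.0000 1.0000
    outer loop
      vertex 0.000 0.000 14.000
      vertex 6.000 3.000 14.000
      vertex 6.000 26.000 14.000
    endloop
  endfacet
  facet normal 0.0000 0.0000 1.0000
    outer loop
      vertex 0.000 0.000 14.000
      vertex 6.000 26.000 14.000
      vertex 0.000 26.000 14.000
    endloop
  endfacet
  facet normal 0.0000 -1.0000 0.0000
    outer loop
      vertex 0.000 0.000 0.000
      vertex 15.000 0.000 0.000
      vertex 15.000 0.000 14.000
    endloop
  endfacet
  facet normal 0.0000 -1.0000 0.0000
    outer loop
      vertex 0.000 0.000 0.000
      vertex 15.000 0.000 14.000
      vertex 0.000 0.000 14.000
    endloop
  endfacet
  facet normal 1.0000 0.0000 0.0000
    outer loop
      vertex 15.000 0.000 0.000
      vertex 15.000 3.000 0.000
      vertex 15.000 3.000 14.000
    endloop
  endfacet
  facet normal 1.0000 0.0000 0.0000
    outer loop
      vertex 15.000 0.000 0.000
      vertex 15.000 3.000 14.000
      vertex 15.000 0.000 14.000
    endloop
  endfacet
  facet normal 0.0000 1.0000 0.0000
    outer loop
      vertex 15.000 3.000 0.000
      vertex 6.000 3.000 0.000
      vertex 6.000 3.000 14.000
    endloop
  endfacet
  facet normal 0.0000 1.0000 0.0000
    outer loop
      vertex 15.000 3.000 0.000
      vertex 6.000 3.000 14.000
      vertex 15.000 3.000 14.000
    endloop
  endfacet
  facet normal 1.0000 0.0000 0.0000
    outer loop
      vertex 6.000 3.000 0.000
      vertex 6.000 26.000 0.000
      vertex 6.000 26.000 14.000
    endloop
  endfacet
  facet normal 1.0000 0.0000 0.0000
    outer loop
      vertex 6.000 3.000 0.000
      vertex 6.000 26.000 14.000
      vertex 6.000 3.000 14.000
    endloop
  endfacet
  facet normal 0.0000 1.0000 0.0000
    outer loop
      vertex 6.000 26.000 0.000
      vertex 0.000 26.000 0.000
      vertex 0.000 26.000 14.000
    endloop
  endfacet
  facet normal 0.0000 1.0000 0.0000
    outer loop
      vertex 6.000 26.000 0.000
      vertex 0.000 26.000 14.000
      vertex 6.000 26.000 14.000
    endloop
  endfacet
  facet normal -1.0000 0.0000 0.0000
    outer loop
      vertex 0.000 26.000 0.000
      vertex 0.000 0.000 0.000
      vertex 0.000 0.000 14.000
    endloop
  endfacet
  facet normal -1.0000 0.0000 0.0000
    outer loop
      vertex 0.000 26.000 0.000
      vertex 0.000 0.000 14.000
      vertex 0.000 26.000 14.000
    endloop
  endfacet
endsolid part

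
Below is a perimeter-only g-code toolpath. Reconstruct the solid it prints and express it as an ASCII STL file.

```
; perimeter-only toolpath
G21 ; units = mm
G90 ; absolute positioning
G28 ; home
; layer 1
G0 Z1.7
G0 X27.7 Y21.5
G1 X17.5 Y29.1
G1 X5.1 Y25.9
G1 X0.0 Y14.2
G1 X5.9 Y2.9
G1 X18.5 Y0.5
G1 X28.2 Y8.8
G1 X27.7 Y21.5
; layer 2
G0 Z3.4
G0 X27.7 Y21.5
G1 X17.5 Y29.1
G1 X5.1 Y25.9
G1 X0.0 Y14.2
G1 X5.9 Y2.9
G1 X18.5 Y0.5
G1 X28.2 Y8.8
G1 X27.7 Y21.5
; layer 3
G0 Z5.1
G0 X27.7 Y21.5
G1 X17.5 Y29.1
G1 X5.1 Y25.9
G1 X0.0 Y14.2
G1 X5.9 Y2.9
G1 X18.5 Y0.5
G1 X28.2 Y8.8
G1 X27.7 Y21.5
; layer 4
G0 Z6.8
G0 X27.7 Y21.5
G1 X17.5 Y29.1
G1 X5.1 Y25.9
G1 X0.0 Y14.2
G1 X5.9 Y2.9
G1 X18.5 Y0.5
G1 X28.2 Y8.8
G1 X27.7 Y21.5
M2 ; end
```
solid part
  facet normal 0.0000 0.0000 -1.0000
    outer loop
      vertex 5.1 25.9 0.0
      vertex 17.5 29.1 0.0
      vertex 27.7 21.5 0.0
    endloop
  endfacet
  facet normal 0.0000 0.0000 -1.0000
    outer loop
      vertex 0.0 14.2 0.0
      vertex 5.1 25.9 0.0
      vertex 27.7 21.5 0.0
    endloop
  endfacet
  facet normal 0.0000 0.0000 -1.0000
    outer loop
      vertex 5.9 2.9 0.0
      vertex 0.0 14.2 0.0
      vertex 27.7 21.5 0.0
    endloop
  endfacet
  facet normal 0.0000 0.0000 -1.0000
    outer loop
      vertex 18.5 0.5 0.0
      vertex 5.9 2.9 0.0
      vertex 27.7 21.5 0.0
    endloop
  endfacet
  facet normal 0.0000 0.0000 -1.0000
    outer loop
      vertex 28.2 8.8 0.0
      vertex 18.5 0.5 0.0
      vertex 27.7 21.5 0.0
    endloop
  endfacet
  facet normal 0.0000 0.0000 1.0000
    outer loop
      vertex 27.7 21.5 6.8
      vertex 17.5 29.1 6.8
      vertex 5.1 25.9 6.8
    endloop
  endfacet
  facet normal 0.0000 0.0000 1.0000
    outer loop
      vertex 27.7 21.5 6.8
      vertex 5.1 25.9 6.8
      vertex 0.0 14.2 6.8
    endloop
  endfacet
  facet normal 0.0000 0.0000 1.0000
    outer loop
      vertex 27.7 21.5 6.8
      vertex 0.0 14.2 6.8
      vertex 5.9 2.9 6.8
    endloop
  endfacet
  facet normal 0.0000 0.0000 1.0000
    outer loop
      vertex 27.7 21.5 6.8
      vertex 5.9 2.9 6.8
      vertex 18.5 0.5 6.8
    endloop
  endfacet
  facet normal 0.0000 0.0000 1.0000
    outer loop
      vertex 27.7 21.5 6.8
      vertex 18.5 0.5 6.8
      vertex 28.2 8.8 6.8
    endloop
  endfacet
  facet normal 0.5975 0.8019 0.0000
    outer loop
      vertex 27.7 21.5 0.0
      vertex 17.5 29.1 0.0
      vertex 17.5 29.1 6.8
    endloop
  endfacet
  facet normal 0.5975 0.8019 0.0000
    outer loop
      vertex 27.7 21.5 0.0
      vertex 17.5 29.1 6.8
      vertex 27.7 21.5 6.8
    endloop
  endfacet
  facet normal -0.2499 0.9683 0.0000
    outer loop
      vertex 17.5 29.1 0.0
      vertex 5.1 25.9 0.0
      vertex 5.1 25.9 6.8
    endloop
  endfacet
  facet normal -0.2499 0.9683 0.0000
    outer loop
      vertex 17.5 29.1 0.0
      vertex 5.1 25.9 6.8
      vertex 17.5 29.1 6.8
    endloop
  endfacet
  facet normal -0.9167 0.3996 0.0000
    outer loop
      vertex 5.1 25.9 0.0
      vertex 0.0 14.2 0.0
      vertex 0.0 14.2 6.8
    endloop
  endfacet
  facet normal -0.9167 0.3996 0.0000
    outer loop
      vertex 5.1 25.9 0.0
      vertex 0.0 14.2 6.8
      vertex 5.1 25.9 6.8
    endloop
  endfacet
  facet normal -0.8864 -0.4628 0.0000
    outer loop
      vertex 0.0 14.2 0.0
      vertex 5.9 2.9 0.0
      vertex 5.9 2.9 6.8
    endloop
  endfacet
  facet normal -0.8864 -0.4628 0.0000
    outer loop
      vertex 0.0 14.2 0.0
      vertex 5.9 2.9 6.8
      vertex 0.0 14.2 6.8
    endloop
  endfacet
  facet normal -0.1871 -0.9823 0.0000
    outer loop
      vertex 5.9 2.9 0.0
      vertex 18.5 0.5 0.0
      vertex 18.5 0.5 6.8
    endloop
  endfacet
  facet normal -0.1871 -0.9823 0.0000
    outer loop
      vertex 5.9 2.9 0.0
      vertex 18.5 0.5 6.8
      vertex 5.9 2.9 6.8
    endloop
  endfacet
  facet normal 0.6501 -0.7598 0.0000
    outer loop
      vertex 18.5 0.5 0.0
      vertex 28.2 8.8 0.0
      vertex 28.2 8.8 6.8
    endloop
  endfacet
  facet normal 0.6501 -0.7598 0.0000
    outer loop
      vertex 18.5 0.5 0.0
      vertex 28.2 8.8 6.8
      vertex 18.5 0.5 6.8
    endloop
  endfacet
  facet normal 0.9992 0.0393 0.0000
    outer loop
      vertex 28.2 8.8 0.0
      vertex 27.7 21.5 0.0
      vertex 27.7 21.5 6.8
    endloop
  endfacet
  facet normal 0.9992 0.0393 0.0000
    outer loop
      vertex 28.2 8.8 0.0
      vertex 27.7 21.5 6.8
      vertex 28.2 8.8 6.8
    endloop
  endfacet
endsolid part

The G0 Z moves step by Δz≈1.7 mm. Every layer's G1 loop is the same polygon, so the solid is a straight extrusion of it from z=0 to z≈6.8. Closing with flat bottom and top caps and triangulating gives 24 facets — a regular 7-sided prism (a cylinder approximated with 7 flat sides), circumscribed radius ≈ 14.7 mm, height ≈ 6.8 mm.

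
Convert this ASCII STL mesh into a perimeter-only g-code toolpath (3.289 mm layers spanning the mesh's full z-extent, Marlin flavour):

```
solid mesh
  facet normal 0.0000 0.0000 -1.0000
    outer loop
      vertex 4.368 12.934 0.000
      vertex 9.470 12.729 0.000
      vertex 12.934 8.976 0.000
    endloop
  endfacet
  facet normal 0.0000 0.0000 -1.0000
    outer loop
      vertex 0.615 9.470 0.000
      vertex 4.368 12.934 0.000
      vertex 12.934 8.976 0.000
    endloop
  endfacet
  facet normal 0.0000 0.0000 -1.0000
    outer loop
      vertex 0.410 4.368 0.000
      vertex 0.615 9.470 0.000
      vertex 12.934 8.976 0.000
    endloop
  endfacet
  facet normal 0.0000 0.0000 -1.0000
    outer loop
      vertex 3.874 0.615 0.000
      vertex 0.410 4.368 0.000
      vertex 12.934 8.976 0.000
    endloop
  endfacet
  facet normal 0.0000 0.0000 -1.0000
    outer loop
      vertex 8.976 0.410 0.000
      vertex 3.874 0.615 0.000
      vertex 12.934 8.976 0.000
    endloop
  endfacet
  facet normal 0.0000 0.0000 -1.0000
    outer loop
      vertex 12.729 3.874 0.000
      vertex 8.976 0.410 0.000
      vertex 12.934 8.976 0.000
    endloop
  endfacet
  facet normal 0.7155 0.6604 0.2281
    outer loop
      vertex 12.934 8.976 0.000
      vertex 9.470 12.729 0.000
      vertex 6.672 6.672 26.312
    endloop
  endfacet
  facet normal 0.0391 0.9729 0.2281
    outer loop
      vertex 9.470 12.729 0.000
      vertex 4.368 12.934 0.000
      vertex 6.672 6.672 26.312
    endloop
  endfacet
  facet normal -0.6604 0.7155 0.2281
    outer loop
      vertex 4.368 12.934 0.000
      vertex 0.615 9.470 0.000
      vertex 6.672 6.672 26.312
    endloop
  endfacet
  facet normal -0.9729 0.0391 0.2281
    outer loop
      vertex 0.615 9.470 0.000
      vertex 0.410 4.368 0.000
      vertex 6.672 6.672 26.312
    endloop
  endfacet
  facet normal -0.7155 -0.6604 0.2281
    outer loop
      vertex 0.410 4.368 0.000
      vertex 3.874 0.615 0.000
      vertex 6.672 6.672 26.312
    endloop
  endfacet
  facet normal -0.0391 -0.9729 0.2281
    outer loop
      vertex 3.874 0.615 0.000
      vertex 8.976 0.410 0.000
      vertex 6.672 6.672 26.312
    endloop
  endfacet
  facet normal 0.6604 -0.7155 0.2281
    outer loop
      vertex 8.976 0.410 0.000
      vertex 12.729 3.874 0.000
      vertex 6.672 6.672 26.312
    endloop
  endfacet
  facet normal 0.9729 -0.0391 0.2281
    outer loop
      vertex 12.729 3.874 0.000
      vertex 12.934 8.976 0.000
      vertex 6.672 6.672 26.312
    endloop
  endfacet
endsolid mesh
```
; perimeter-only toolpath
G21 ; units = mm
G90 ; absolute positioning
G28 ; home
; layer 1
G0 Z3.289
G0 X12.151 Y8.688
G1 X9.120 Y11.972
G1 X4.656 Y12.151
G1 X1.372 Y9.120
G1 X1.193 Y4.656
G1 X4.224 Y1.372
G1 X8.688 Y1.193
G1 X11.972 Y4.224
G1 X12.151 Y8.688
; layer 2
G0 Z6.578
G0 X11.368 Y8.400
G1 X8.771 Y11.215
G1 X4.944 Y11.368
G1 X2.129 Y8.771
G1 X1.975 Y4.944
G1 X4.574 Y2.129
G1 X8.400 Y1.975
G1 X11.215 Y4.574
G1 X11.368 Y8.400
; layer 3
G0 Z9.867
G0 X10.586 Y8.112
G1 X8.421 Y10.458
G1 X5.232 Y10.586
G1 X2.886 Y8.421
G1 X2.758 Y5.232
G1 X4.923 Y2.886
G1 X8.112 Y2.758
G1 X10.458 Y4.923
G1 X10.586 Y8.112
; layer 4
G0 Z13.156
G0 X9.803 Y7.824
G1 X8.071 Y9.700
G1 X5.520 Y9.803
G1 X3.643 Y8.071
G1 X3.541 Y5.520
G1 X5.273 Y3.643
G1 X7.824 Y3.541
G1 X9.700 Y5.273
G1 X9.803 Y7.824
; layer 5
G0 Z16.445
G0 X9.020 Y7.536
G1 X7.721 Y8.943
G1 X5.808 Y9.020
G1 X4.401 Y7.721
G1 X4.324 Y5.808
G1 X5.623 Y4.401
G1 X7.536 Y4.324
G1 X8.943 Y5.623
G1 X9.020 Y7.536
; layer 6
G0 Z19.734
G0 X8.237 Y7.248
G1 X7.371 Y8.186
G1 X6.096 Y8.237
G1 X5.158 Y7.371
G1 X5.106 Y6.096
G1 X5.972 Y5.158
G1 X7.248 Y5.106
G1 X8.186 Y5.972
G1 X8.237 Y7.248
; layer 7
G0 Z23.023
G0 X7.455 Y6.960
G1 X7.022 Y7.429
G1 X6.384 Y7.455
G1 X5.915 Y7.022
G1 X5.889 Y6.384
G1 X6.322 Y5.915
G1 X6.960 Y5.889
G1 X7.429 Y6.322
G1 X7.455 Y6.960
M2 ; end

The solid is a regular 8-sided pyramid, base circumscribed radius ≈ 6.67 mm, apex at z ≈ 26.3 mm. Slicing at Δz = 3.289 mm — 8 equal slices spanning the solid's height, so layer i sits at z = i·h/8 — gives 7 non-empty perimeters. Each is a 8-segment closed polygon; G0 lifts to the layer z and rapids to the start vertex, then G1 traces the edges. The cross-section shrinks linearly with z (the slice at the apex is degenerate and omitted).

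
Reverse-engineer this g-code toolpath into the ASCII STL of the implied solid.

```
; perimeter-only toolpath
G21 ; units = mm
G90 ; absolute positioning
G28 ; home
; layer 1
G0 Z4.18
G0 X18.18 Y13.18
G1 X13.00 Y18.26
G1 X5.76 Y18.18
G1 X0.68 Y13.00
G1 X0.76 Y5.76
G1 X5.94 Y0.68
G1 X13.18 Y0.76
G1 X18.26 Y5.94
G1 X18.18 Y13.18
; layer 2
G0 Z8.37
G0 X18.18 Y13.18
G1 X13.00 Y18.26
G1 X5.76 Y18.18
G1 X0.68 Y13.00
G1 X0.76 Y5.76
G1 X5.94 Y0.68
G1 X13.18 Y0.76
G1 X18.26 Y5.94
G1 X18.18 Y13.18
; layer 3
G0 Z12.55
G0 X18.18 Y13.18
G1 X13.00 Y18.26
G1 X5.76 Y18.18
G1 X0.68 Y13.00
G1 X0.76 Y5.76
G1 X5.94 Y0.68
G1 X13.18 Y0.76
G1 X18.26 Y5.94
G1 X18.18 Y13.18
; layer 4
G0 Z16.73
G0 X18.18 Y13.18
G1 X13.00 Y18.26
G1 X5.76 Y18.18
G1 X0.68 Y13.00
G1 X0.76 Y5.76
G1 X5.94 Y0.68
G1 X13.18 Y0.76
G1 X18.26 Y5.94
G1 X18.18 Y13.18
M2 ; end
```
solid part
  facet normal 0.0000 0.0000 -1.0000
    outer loop
      vertex 5.76 18.18 0.00
      vertex 13.00 18.26 0.00
      vertex 18.18 13.18 0.00
    endloop
  endfacet
  facet normal 0.0000 0.0000 -1.0000
    outer loop
      vertex 0.68 13.00 0.00
      vertex 5.76 18.18 0.00
      vertex 18.18 13.18 0.00
    endloop
  endfacet
  facet normal 0.0000 0.0000 -1.0000
    outer loop
      vertex 0.76 5.76 0.00
      vertex 0.68 13.00 0.00
      vertex 18.18 13.18 0.00
    endloop
  endfacet
  facet normal 0.0000 0.0000 -1.0000
    outer loop
      vertex 5.94 0.68 0.00
      vertex 0.76 5.76 0.00
      vertex 18.18 13.18 0.00
    endloop
  endfacet
  facet normal 0.0000 0.0000 -1.0000
    outer loop
      vertex 13.18 0.76 0.00
      vertex 5.94 0.68 0.00
      vertex 18.18 13.18 0.00
    endloop
  endfacet
  facet normal 0.0000 0.0000 -1.0000
    outer loop
      vertex 18.26 5.94 0.00
      vertex 13.18 0.76 0.00
      vertex 18.18 13.18 0.00
    endloop
  endfacet
  facet normal 0.0000 0.0000 1.0000
    outer loop
      vertex 18.18 13.18 16.73
      vertex 13.00 18.26 16.73
      vertex 5.76 18.18 16.73
    endloop
  endfacet
  facet normal 0.0000 0.0000 1.0000
    outer loop
      vertex 18.18 13.18 16.73
      vertex 5.76 18.18 16.73
      vertex 0.68 13.00 16.73
    endloop
  endfacet
  facet normal 0.0000 0.0000 1.0000
    outer loop
      vertex 18.18 13.18 16.73
      vertex 0.68 13.00 16.73
      vertex 0.76 5.76 16.73
    endloop
  endfacet
  facet normal 0.0000 0.0000 1.0000
    outer loop
      vertex 18.18 13.18 16.73
      vertex 0.76 5.76 16.73
      vertex 5.94 0.68 16.73
    endloop
  endfacet
  facet normal 0.0000 0.0000 1.0000
    outer loop
      vertex 18.18 13.18 16.73
      vertex 5.94 0.68 16.73
      vertex 13.18 0.76 16.73
    endloop
  endfacet
  facet normal 0.0000 0.0000 1.0000
    outer loop
      vertex 18.18 13.18 16.73
      vertex 13.18 0.76 16.73
      vertex 18.26 5.94 16.73
    endloop
  endfacet
  facet normal 0.7002 0.7140 0.0000
    outer loop
      vertex 18.18 13.18 0.00
      vertex 13.00 18.26 0.00
      vertex 13.00 18.26 16.73
    endloop
  endfacet
  facet normal 0.7002 0.7140 0.0000
    outer loop
      vertex 18.18 13.18 0.00
      vertex 13.00 18.26 16.73
      vertex 18.18 13.18 16.73
    endloop
  endfacet
  facet normal -0.0110 0.9999 0.0000
    outer loop
      vertex 13.00 18.26 0.00
      vertex 5.76 18.18 0.00
      vertex 5.76 18.18 16.73
    endloop
  endfacet
  facet normal -0.0110 0.9999 0.0000
    outer loop
      vertex 13.00 18.26 0.00
      vertex 5.76 18.18 16.73
      vertex 13.00 18.26 16.73
    endloop
  endfacet
  facet normal -0.7140 0.7002 0.0000
    outer loop
      vertex 5.76 18.18 0.00
      vertex 0.68 13.00 0.00
      vertex 0.68 13.00 16.73
    endloop
  endfacet
  facet normal -0.7140 0.7002 0.0000
    outer loop
      vertex 5.76 18.18 0.00
      vertex 0.68 13.00 16.73
      vertex 5.76 18.18 16.73
    endloop
  endfacet
  facet normal -0.9999 -0.0110 0.0000
    outer loop
      vertex 0.68 13.00 0.00
      vertex 0.76 5.76 0.00
      vertex 0.76 5.76 16.73
    endloop
  endfacet
  facet normal -0.9999 -0.0110 0.0000
    outer loop
      vertex 0.68 13.00 0.00
      vertex 0.76 5.76 16.73
      vertex 0.68 13.00 16.73
    endloop
  endfacet
  facet normal -0.7002 -0.7140 0.0000
    outer loop
      vertex 0.76 5.76 0.00
      vertex 5.94 0.68 0.00
      vertex 5.94 0.68 16.73
    endloop
  endfacet
  facet normal -0.7002 -0.7140 0.0000
    outer loop
      vertex 0.76 5.76 0.00
      vertex 5.94 0.68 16.73
      vertex 0.76 5.76 16.73
    endloop
  endfacet
  facet normal 0.0110 -0.9999 0.0000
    outer loop
      vertex 5.94 0.68 0.00
      vertex 13.18 0.76 0.00
      vertex 13.18 0.76 16.73
    endloop
  endfacet
  facet normal 0.0110 -0.9999 0.0000
    outer loop
      vertex 5.94 0.68 0.00
      vertex 13.18 0.76 16.73
      vertex 5.94 0.68 16.73
    endloop
  endfacet
  facet normal 0.7140 -0.7002 0.0000
    outer loop
      vertex 13.18 0.76 0.00
      vertex 18.26 5.94 0.00
      vertex 18.26 5.94 16.73
    endloop
  endfacet
  facet normal 0.7140 -0.7002 0.0000
    outer loop
      vertex 13.18 0.76 0.00
      vertex 18.26 5.94 16.73
      vertex 13.18 0.76 16.73
    endloop
  endfacet
  facet normal 0.9999 0.0110 0.0000
    outer loop
      vertex 18.26 5.94 0.00
      vertex 18.18 13.18 0.00
      vertex 18.18 13.18 16.73
    endloop
  endfacet
  facet normal 0.9999 0.0110 0.0000
    outer loop
      vertex 18.26 5.94 0.00
      vertex 18.18 13.18 16.73
      vertex 18.26 5.94 16.73
    endloop
  endfacet
endsolid part

The G0 Z moves step by Δz≈4.18 mm. Every layer's G1 loop is the same polygon, so the solid is a straight extrusion of it from z=0 to z≈16.7. Closing with flat bottom and top caps and triangulating gives 28 facets — a regular 8-sided prism (a cylinder approximated with 8 flat sides), circumscribed radius ≈ 9.47 mm, height ≈ 16.7 mm.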